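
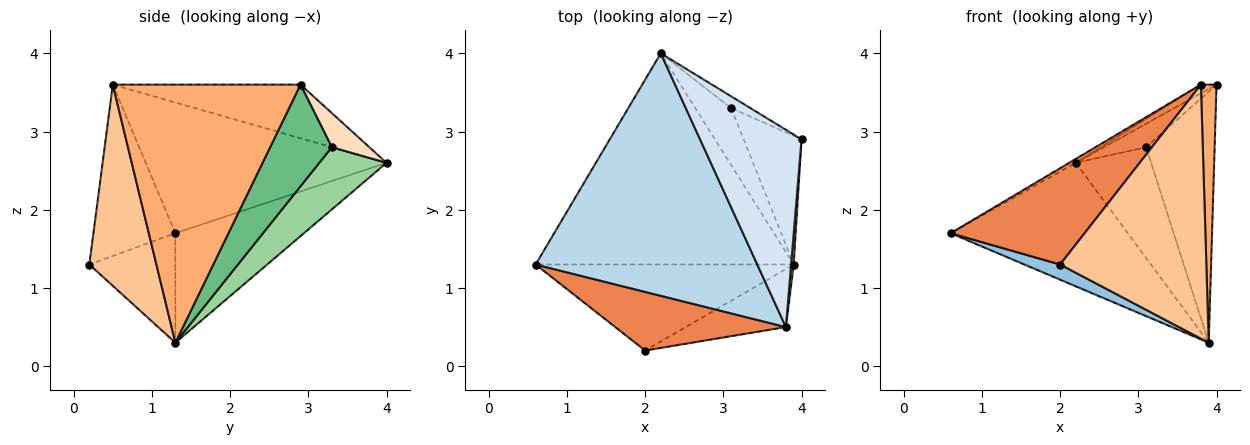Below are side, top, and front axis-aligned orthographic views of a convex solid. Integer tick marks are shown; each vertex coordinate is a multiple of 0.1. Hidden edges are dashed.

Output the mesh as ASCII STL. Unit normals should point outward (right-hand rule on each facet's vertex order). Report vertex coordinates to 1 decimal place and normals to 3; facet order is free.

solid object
 facet normal -0.344 0.474 -0.811
  outer loop
   vertex 3.9 1.3 0.3
   vertex 0.6 1.3 1.7
   vertex 2.2 4.0 2.6
  endloop
 endfacet
 facet normal -0.386 -0.160 -0.909
  outer loop
   vertex 2.0 0.2 1.3
   vertex 0.6 1.3 1.7
   vertex 3.9 1.3 0.3
  endloop
 endfacet
 facet normal -0.508 0.014 0.861
  outer loop
   vertex 3.8 0.5 3.6
   vertex 2.2 4.0 2.6
   vertex 0.6 1.3 1.7
  endloop
 endfacet
 facet normal -0.467 0.039 0.883
  outer loop
   vertex 3.8 0.5 3.6
   vertex 4.0 2.9 3.6
   vertex 2.2 4.0 2.6
  endloop
 endfacet
 facet normal -0.463 -0.757 0.461
  outer loop
   vertex 3.8 0.5 3.6
   vertex 0.6 1.3 1.7
   vertex 2.0 0.2 1.3
  endloop
 endfacet
 facet normal 0.996 -0.083 0.010
  outer loop
   vertex 3.8 0.5 3.6
   vertex 3.9 1.3 0.3
   vertex 4.0 2.9 3.6
  endloop
 endfacet
 facet normal 0.408 -0.890 -0.203
  outer loop
   vertex 3.8 0.5 3.6
   vertex 2.0 0.2 1.3
   vertex 3.9 1.3 0.3
  endloop
 endfacet
 facet normal 0.622 0.700 -0.350
  outer loop
   vertex 3.1 3.3 2.8
   vertex 2.2 4.0 2.6
   vertex 4.0 2.9 3.6
  endloop
 endfacet
 facet normal 0.625 0.695 -0.356
  outer loop
   vertex 3.1 3.3 2.8
   vertex 4.0 2.9 3.6
   vertex 3.9 1.3 0.3
  endloop
 endfacet
 facet normal 0.621 0.697 -0.358
  outer loop
   vertex 3.1 3.3 2.8
   vertex 3.9 1.3 0.3
   vertex 2.2 4.0 2.6
  endloop
 endfacet
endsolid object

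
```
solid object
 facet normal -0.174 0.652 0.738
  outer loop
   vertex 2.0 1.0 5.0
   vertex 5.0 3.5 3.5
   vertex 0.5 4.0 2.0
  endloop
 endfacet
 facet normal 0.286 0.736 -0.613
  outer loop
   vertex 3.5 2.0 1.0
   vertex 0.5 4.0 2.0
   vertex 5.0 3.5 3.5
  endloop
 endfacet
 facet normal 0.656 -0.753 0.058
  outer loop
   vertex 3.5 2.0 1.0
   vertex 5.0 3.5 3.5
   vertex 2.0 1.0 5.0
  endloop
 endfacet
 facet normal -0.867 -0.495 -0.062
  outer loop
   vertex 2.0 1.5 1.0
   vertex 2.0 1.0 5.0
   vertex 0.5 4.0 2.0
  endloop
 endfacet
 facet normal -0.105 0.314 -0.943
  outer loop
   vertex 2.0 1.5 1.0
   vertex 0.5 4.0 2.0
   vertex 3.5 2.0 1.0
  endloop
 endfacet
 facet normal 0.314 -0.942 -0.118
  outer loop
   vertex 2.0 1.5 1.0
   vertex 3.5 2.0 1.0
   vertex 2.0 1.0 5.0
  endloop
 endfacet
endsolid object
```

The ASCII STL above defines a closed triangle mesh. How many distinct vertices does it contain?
5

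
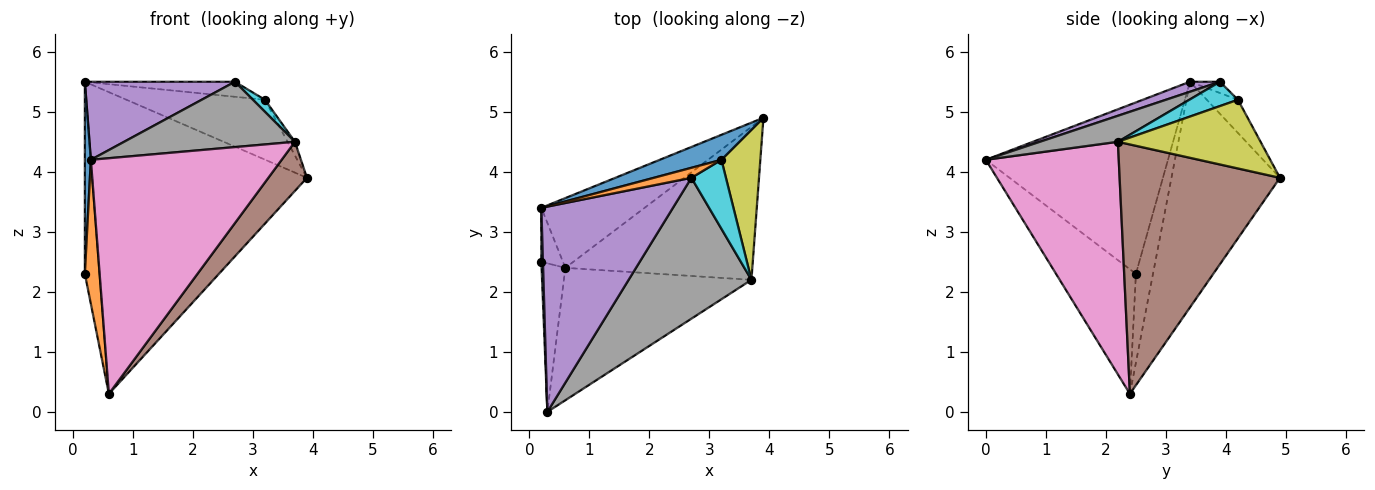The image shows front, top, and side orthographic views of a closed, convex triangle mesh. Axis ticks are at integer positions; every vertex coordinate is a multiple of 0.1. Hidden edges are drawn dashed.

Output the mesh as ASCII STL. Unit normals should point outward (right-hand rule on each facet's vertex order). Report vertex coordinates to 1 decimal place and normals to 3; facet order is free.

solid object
 facet normal -0.999 -0.033 0.009
  outer loop
   vertex 0.2 3.4 5.5
   vertex 0.2 2.5 2.3
   vertex 0.3 0.0 4.2
  endloop
 endfacet
 facet normal -0.966 -0.179 -0.184
  outer loop
   vertex 0.6 2.4 0.3
   vertex 0.3 0.0 4.2
   vertex 0.2 2.5 2.3
  endloop
 endfacet
 facet normal -0.744 0.643 -0.181
  outer loop
   vertex 0.6 2.4 0.3
   vertex 0.2 2.5 2.3
   vertex 0.2 3.4 5.5
  endloop
 endfacet
 facet normal -0.442 0.874 -0.202
  outer loop
   vertex 0.6 2.4 0.3
   vertex 0.2 3.4 5.5
   vertex 3.9 4.9 3.9
  endloop
 endfacet
 facet normal 0.071 -0.354 0.932
  outer loop
   vertex 2.7 3.9 5.5
   vertex 0.2 3.4 5.5
   vertex 0.3 0.0 4.2
  endloop
 endfacet
 facet normal 0.786 -0.189 -0.589
  outer loop
   vertex 3.7 2.2 4.5
   vertex 0.6 2.4 0.3
   vertex 3.9 4.9 3.9
  endloop
 endfacet
 facet normal 0.519 -0.745 -0.419
  outer loop
   vertex 3.7 2.2 4.5
   vertex 0.3 0.0 4.2
   vertex 0.6 2.4 0.3
  endloop
 endfacet
 facet normal 0.189 -0.413 0.891
  outer loop
   vertex 3.7 2.2 4.5
   vertex 2.7 3.9 5.5
   vertex 0.3 0.0 4.2
  endloop
 endfacet
 facet normal 0.869 0.045 0.492
  outer loop
   vertex 3.2 4.2 5.2
   vertex 3.7 2.2 4.5
   vertex 3.9 4.9 3.9
  endloop
 endfacet
 facet normal 0.570 -0.141 0.809
  outer loop
   vertex 3.2 4.2 5.2
   vertex 2.7 3.9 5.5
   vertex 3.7 2.2 4.5
  endloop
 endfacet
 facet normal -0.203 0.904 0.377
  outer loop
   vertex 3.2 4.2 5.2
   vertex 3.9 4.9 3.9
   vertex 0.2 3.4 5.5
  endloop
 endfacet
 facet normal -0.164 0.821 0.547
  outer loop
   vertex 3.2 4.2 5.2
   vertex 0.2 3.4 5.5
   vertex 2.7 3.9 5.5
  endloop
 endfacet
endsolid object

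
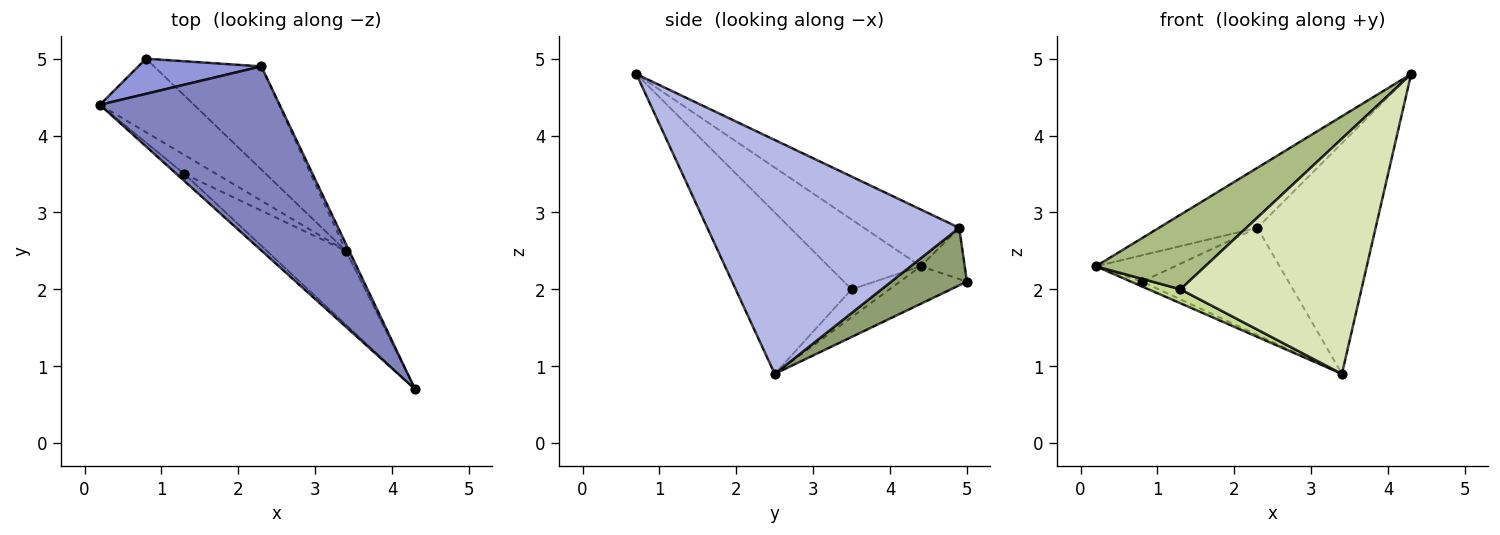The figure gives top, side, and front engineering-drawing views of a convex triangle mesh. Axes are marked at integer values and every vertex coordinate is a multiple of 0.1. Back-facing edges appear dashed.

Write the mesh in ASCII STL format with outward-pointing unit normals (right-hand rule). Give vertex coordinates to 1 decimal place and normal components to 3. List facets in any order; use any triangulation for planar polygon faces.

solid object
 facet normal -0.370 0.061 -0.927
  outer loop
   vertex 3.4 2.5 0.9
   vertex 0.2 4.4 2.3
   vertex 0.8 5.0 2.1
  endloop
 endfacet
 facet normal -0.287 0.297 0.911
  outer loop
   vertex 2.3 4.9 2.8
   vertex 0.2 4.4 2.3
   vertex 4.3 0.7 4.8
  endloop
 endfacet
 facet normal -0.316 0.569 0.759
  outer loop
   vertex 2.3 4.9 2.8
   vertex 0.8 5.0 2.1
   vertex 0.2 4.4 2.3
  endloop
 endfacet
 facet normal 0.905 0.425 -0.013
  outer loop
   vertex 2.3 4.9 2.8
   vertex 4.3 0.7 4.8
   vertex 3.4 2.5 0.9
  endloop
 endfacet
 facet normal 0.349 0.675 -0.651
  outer loop
   vertex 2.3 4.9 2.8
   vertex 3.4 2.5 0.9
   vertex 0.8 5.0 2.1
  endloop
 endfacet
 facet normal -0.643 -0.762 -0.073
  outer loop
   vertex 1.3 3.5 2.0
   vertex 4.3 0.7 4.8
   vertex 0.2 4.4 2.3
  endloop
 endfacet
 facet normal -0.576 -0.484 -0.659
  outer loop
   vertex 1.3 3.5 2.0
   vertex 0.2 4.4 2.3
   vertex 3.4 2.5 0.9
  endloop
 endfacet
 facet normal -0.521 -0.814 -0.255
  outer loop
   vertex 1.3 3.5 2.0
   vertex 3.4 2.5 0.9
   vertex 4.3 0.7 4.8
  endloop
 endfacet
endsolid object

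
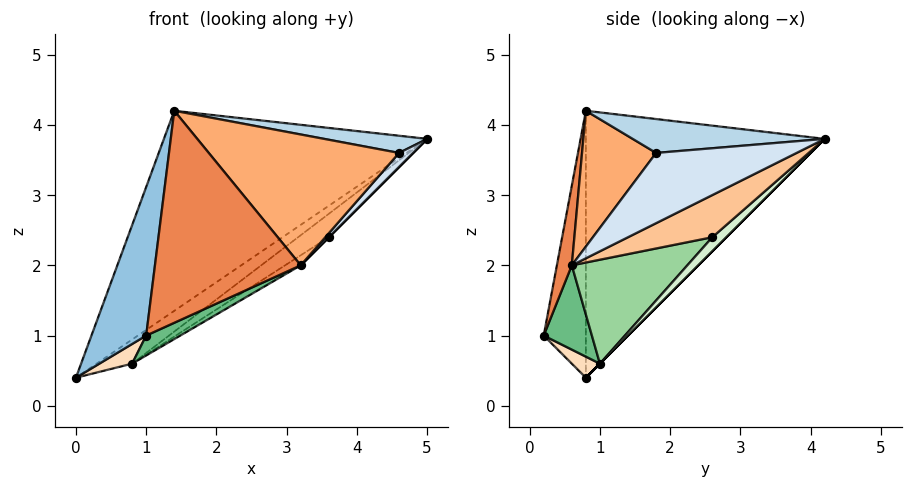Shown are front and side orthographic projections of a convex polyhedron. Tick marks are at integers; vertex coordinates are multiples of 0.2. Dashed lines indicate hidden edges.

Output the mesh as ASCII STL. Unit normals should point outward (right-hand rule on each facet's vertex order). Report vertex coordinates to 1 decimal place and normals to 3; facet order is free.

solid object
 facet normal -0.652 0.719 0.240
  outer loop
   vertex 1.4 0.8 4.2
   vertex 5.0 4.2 3.8
   vertex 0.0 0.8 0.4
  endloop
 endfacet
 facet normal -0.595 -0.773 0.219
  outer loop
   vertex 1.4 0.8 4.2
   vertex 0.0 0.8 0.4
   vertex 1.0 0.2 1.0
  endloop
 endfacet
 facet normal 0.218 -0.117 0.969
  outer loop
   vertex 4.6 1.8 3.6
   vertex 5.0 4.2 3.8
   vertex 1.4 0.8 4.2
  endloop
 endfacet
 facet normal 0.778 -0.078 -0.623
  outer loop
   vertex 3.2 0.6 2.0
   vertex 5.0 4.2 3.8
   vertex 4.6 1.8 3.6
  endloop
 endfacet
 facet normal 0.100 -0.980 0.171
  outer loop
   vertex 3.2 0.6 2.0
   vertex 1.4 0.8 4.2
   vertex 1.0 0.2 1.0
  endloop
 endfacet
 facet normal 0.339 -0.871 0.356
  outer loop
   vertex 3.2 0.6 2.0
   vertex 4.6 1.8 3.6
   vertex 1.4 0.8 4.2
  endloop
 endfacet
 facet normal 0.707 0.000 -0.707
  outer loop
   vertex 3.6 2.6 2.4
   vertex 5.0 4.2 3.8
   vertex 3.2 0.6 2.0
  endloop
 endfacet
 facet normal 0.310 -0.362 -0.879
  outer loop
   vertex 0.8 1.0 0.6
   vertex 1.0 0.2 1.0
   vertex 0.0 0.8 0.4
  endloop
 endfacet
 facet normal 0.440 -0.311 -0.843
  outer loop
   vertex 0.8 1.0 0.6
   vertex 3.2 0.6 2.0
   vertex 1.0 0.2 1.0
  endloop
 endfacet
 facet normal 0.511 0.069 -0.857
  outer loop
   vertex 0.8 1.0 0.6
   vertex 3.6 2.6 2.4
   vertex 3.2 0.6 2.0
  endloop
 endfacet
 facet normal 0.000 0.707 -0.707
  outer loop
   vertex 0.8 1.0 0.6
   vertex 0.0 0.8 0.4
   vertex 5.0 4.2 3.8
  endloop
 endfacet
 facet normal 0.235 0.515 -0.824
  outer loop
   vertex 0.8 1.0 0.6
   vertex 5.0 4.2 3.8
   vertex 3.6 2.6 2.4
  endloop
 endfacet
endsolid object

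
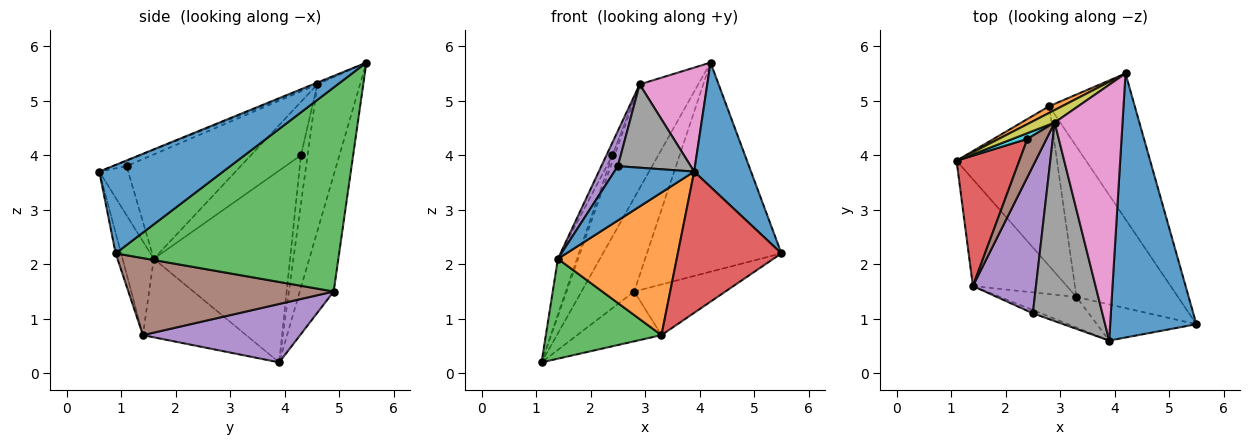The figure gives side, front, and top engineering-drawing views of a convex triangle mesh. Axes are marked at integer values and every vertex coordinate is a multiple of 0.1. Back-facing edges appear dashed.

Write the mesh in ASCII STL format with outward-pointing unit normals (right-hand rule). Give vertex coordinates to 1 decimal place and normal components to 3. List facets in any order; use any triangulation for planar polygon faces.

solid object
 facet normal 0.680 -0.312 0.663
  outer loop
   vertex 3.9 0.6 3.7
   vertex 5.5 0.9 2.2
   vertex 4.2 5.5 5.7
  endloop
 endfacet
 facet normal -0.540 0.840 0.060
  outer loop
   vertex 2.8 4.9 1.5
   vertex 1.1 3.9 0.2
   vertex 4.2 5.5 5.7
  endloop
 endfacet
 facet normal 0.806 0.485 -0.338
  outer loop
   vertex 2.8 4.9 1.5
   vertex 4.2 5.5 5.7
   vertex 5.5 0.9 2.2
  endloop
 endfacet
 facet normal -0.051 -0.967 -0.248
  outer loop
   vertex 3.3 1.4 0.7
   vertex 5.5 0.9 2.2
   vertex 3.9 0.6 3.7
  endloop
 endfacet
 facet normal 0.485 0.260 -0.835
  outer loop
   vertex 3.3 1.4 0.7
   vertex 1.1 3.9 0.2
   vertex 2.8 4.9 1.5
  endloop
 endfacet
 facet normal 0.584 0.259 -0.770
  outer loop
   vertex 3.3 1.4 0.7
   vertex 2.8 4.9 1.5
   vertex 5.5 0.9 2.2
  endloop
 endfacet
 facet normal -0.024 -0.377 0.926
  outer loop
   vertex 2.9 4.6 5.3
   vertex 3.9 0.6 3.7
   vertex 4.2 5.5 5.7
  endloop
 endfacet
 facet normal -0.072 -0.386 0.920
  outer loop
   vertex 2.9 4.6 5.3
   vertex 2.5 1.1 3.8
   vertex 3.9 0.6 3.7
  endloop
 endfacet
 facet normal -0.586 0.804 0.097
  outer loop
   vertex 2.9 4.6 5.3
   vertex 4.2 5.5 5.7
   vertex 1.1 3.9 0.2
  endloop
 endfacet
 facet normal -0.910 0.308 0.279
  outer loop
   vertex 2.9 4.6 5.3
   vertex 1.1 3.9 0.2
   vertex 2.4 4.3 4.0
  endloop
 endfacet
 facet normal -0.339 -0.939 -0.057
  outer loop
   vertex 1.4 1.6 2.1
   vertex 3.9 0.6 3.7
   vertex 2.5 1.1 3.8
  endloop
 endfacet
 facet normal -0.249 -0.947 -0.203
  outer loop
   vertex 1.4 1.6 2.1
   vertex 3.3 1.4 0.7
   vertex 3.9 0.6 3.7
  endloop
 endfacet
 facet normal -0.521 -0.583 -0.624
  outer loop
   vertex 1.4 1.6 2.1
   vertex 1.1 3.9 0.2
   vertex 3.3 1.4 0.7
  endloop
 endfacet
 facet normal -0.942 0.132 0.308
  outer loop
   vertex 1.4 1.6 2.1
   vertex 2.4 4.3 4.0
   vertex 1.1 3.9 0.2
  endloop
 endfacet
 facet normal -0.849 -0.123 0.513
  outer loop
   vertex 1.4 1.6 2.1
   vertex 2.5 1.1 3.8
   vertex 2.9 4.6 5.3
  endloop
 endfacet
 facet normal -0.936 0.111 0.334
  outer loop
   vertex 1.4 1.6 2.1
   vertex 2.9 4.6 5.3
   vertex 2.4 4.3 4.0
  endloop
 endfacet
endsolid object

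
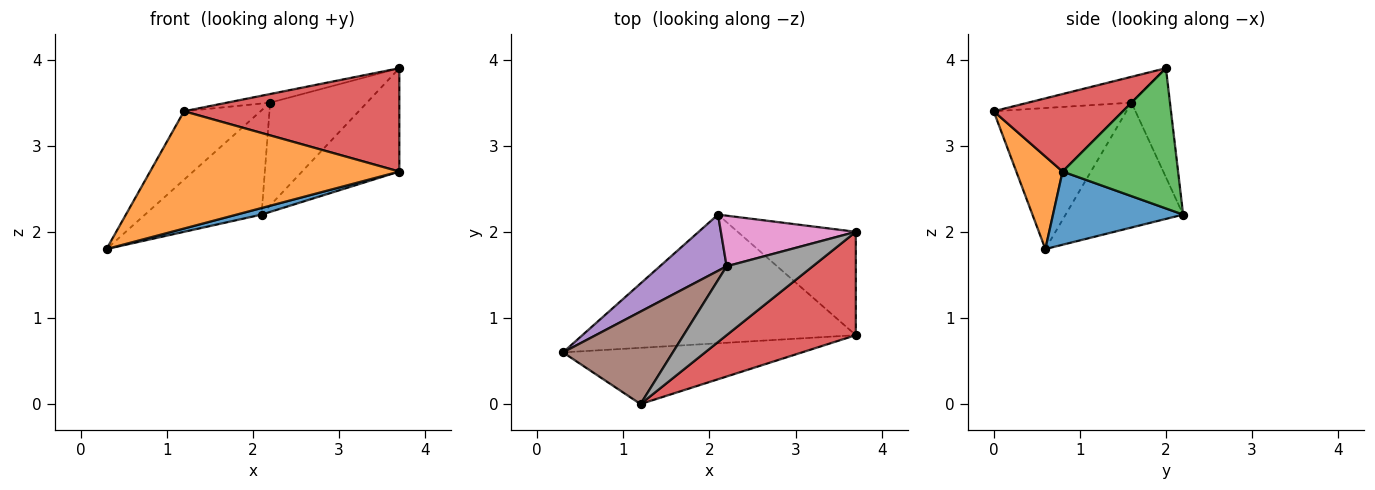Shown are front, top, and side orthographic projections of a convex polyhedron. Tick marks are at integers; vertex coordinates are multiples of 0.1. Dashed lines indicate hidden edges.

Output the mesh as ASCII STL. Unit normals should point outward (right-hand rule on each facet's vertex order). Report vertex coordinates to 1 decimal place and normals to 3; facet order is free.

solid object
 facet normal 0.258 -0.049 -0.965
  outer loop
   vertex 2.1 2.2 2.2
   vertex 3.7 0.8 2.7
   vertex 0.3 0.6 1.8
  endloop
 endfacet
 facet normal 0.165 -0.889 -0.426
  outer loop
   vertex 1.2 0.0 3.4
   vertex 0.3 0.6 1.8
   vertex 3.7 0.8 2.7
  endloop
 endfacet
 facet normal 0.643 0.542 -0.542
  outer loop
   vertex 3.7 2.0 3.9
   vertex 3.7 0.8 2.7
   vertex 2.1 2.2 2.2
  endloop
 endfacet
 facet normal 0.391 -0.651 0.651
  outer loop
   vertex 3.7 2.0 3.9
   vertex 1.2 0.0 3.4
   vertex 3.7 0.8 2.7
  endloop
 endfacet
 facet normal -0.664 0.658 0.355
  outer loop
   vertex 2.2 1.6 3.5
   vertex 2.1 2.2 2.2
   vertex 0.3 0.6 1.8
  endloop
 endfacet
 facet normal -0.718 0.414 0.559
  outer loop
   vertex 2.2 1.6 3.5
   vertex 0.3 0.6 1.8
   vertex 1.2 0.0 3.4
  endloop
 endfacet
 facet normal -0.336 0.845 0.416
  outer loop
   vertex 2.2 1.6 3.5
   vertex 3.7 2.0 3.9
   vertex 2.1 2.2 2.2
  endloop
 endfacet
 facet normal -0.285 0.119 0.951
  outer loop
   vertex 2.2 1.6 3.5
   vertex 1.2 0.0 3.4
   vertex 3.7 2.0 3.9
  endloop
 endfacet
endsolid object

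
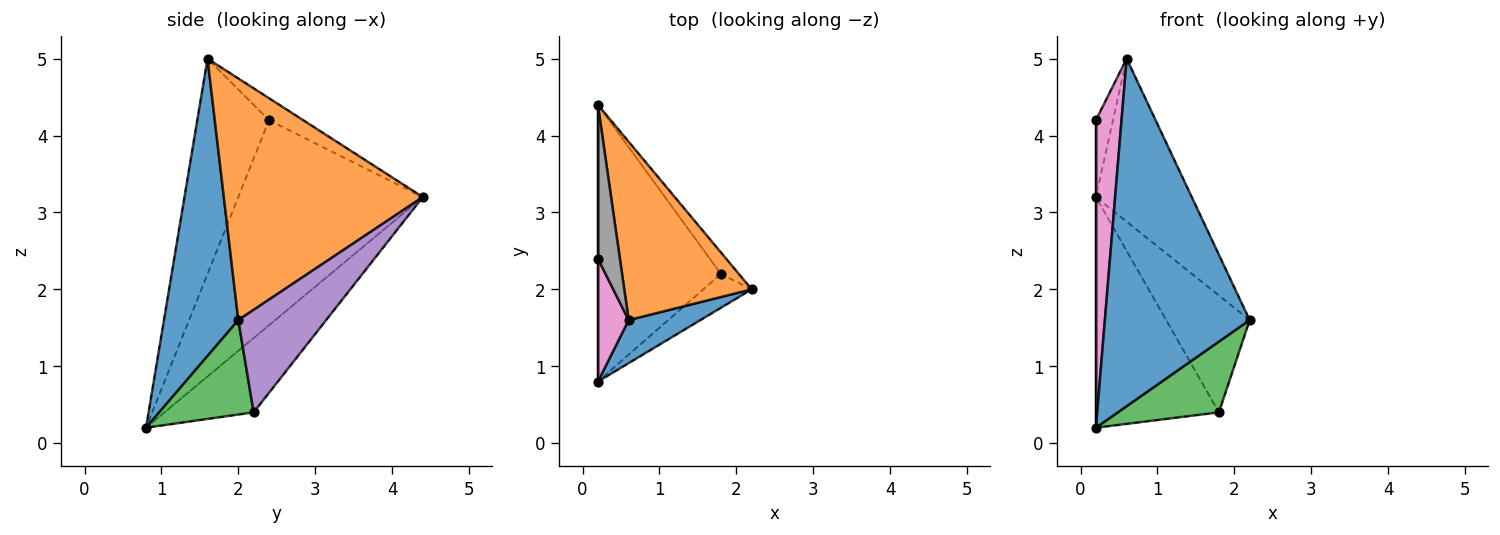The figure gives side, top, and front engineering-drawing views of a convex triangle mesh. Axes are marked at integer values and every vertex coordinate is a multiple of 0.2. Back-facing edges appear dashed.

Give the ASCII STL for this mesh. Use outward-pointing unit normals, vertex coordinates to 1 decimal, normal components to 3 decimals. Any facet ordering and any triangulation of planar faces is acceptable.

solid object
 facet normal 0.454 -0.884 0.110
  outer loop
   vertex 0.6 1.6 5.0
   vertex 0.2 0.8 0.2
   vertex 2.2 2.0 1.6
  endloop
 endfacet
 facet normal 0.814 0.392 0.429
  outer loop
   vertex 0.6 1.6 5.0
   vertex 2.2 2.0 1.6
   vertex 0.2 4.4 3.2
  endloop
 endfacet
 facet normal 0.645 -0.690 -0.330
  outer loop
   vertex 1.8 2.2 0.4
   vertex 2.2 2.0 1.6
   vertex 0.2 0.8 0.2
  endloop
 endfacet
 facet normal -0.421 0.581 -0.697
  outer loop
   vertex 1.8 2.2 0.4
   vertex 0.2 0.8 0.2
   vertex 0.2 4.4 3.2
  endloop
 endfacet
 facet normal 0.719 0.683 -0.126
  outer loop
   vertex 1.8 2.2 0.4
   vertex 0.2 4.4 3.2
   vertex 2.2 2.0 1.6
  endloop
 endfacet
 facet normal -1.000 0.000 0.000
  outer loop
   vertex 0.2 2.4 4.2
   vertex 0.2 4.4 3.2
   vertex 0.2 0.8 0.2
  endloop
 endfacet
 facet normal -0.933 -0.333 0.133
  outer loop
   vertex 0.2 2.4 4.2
   vertex 0.2 0.8 0.2
   vertex 0.6 1.6 5.0
  endloop
 endfacet
 facet normal -0.667 0.333 0.667
  outer loop
   vertex 0.2 2.4 4.2
   vertex 0.6 1.6 5.0
   vertex 0.2 4.4 3.2
  endloop
 endfacet
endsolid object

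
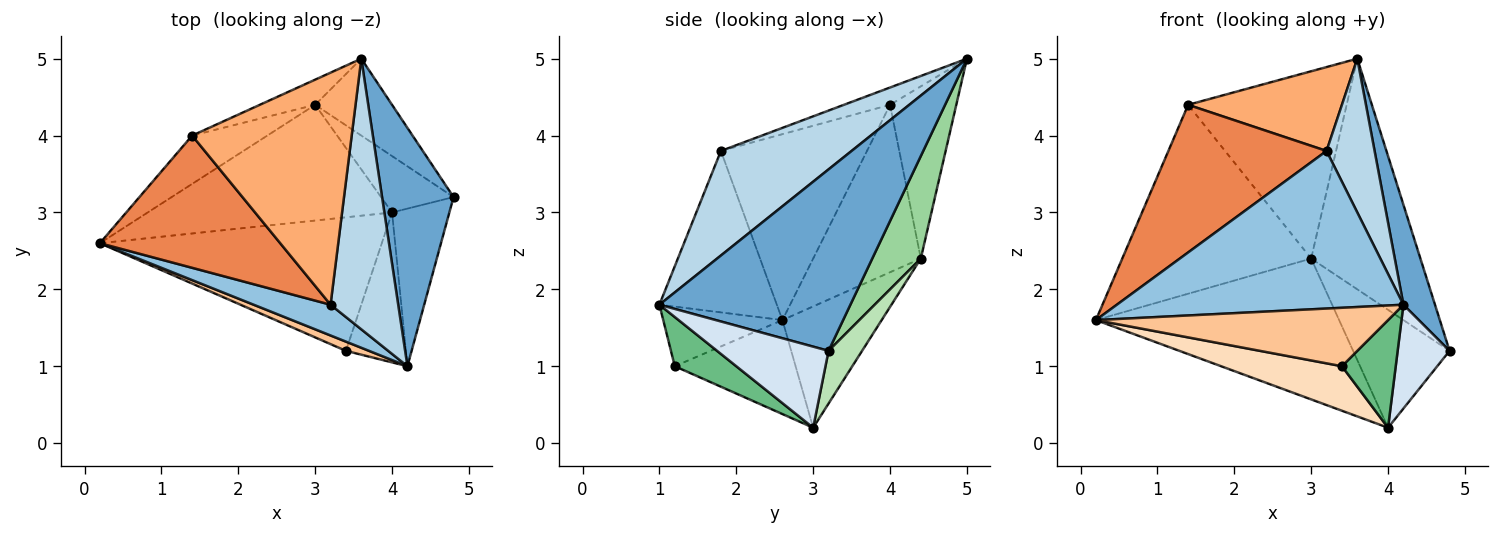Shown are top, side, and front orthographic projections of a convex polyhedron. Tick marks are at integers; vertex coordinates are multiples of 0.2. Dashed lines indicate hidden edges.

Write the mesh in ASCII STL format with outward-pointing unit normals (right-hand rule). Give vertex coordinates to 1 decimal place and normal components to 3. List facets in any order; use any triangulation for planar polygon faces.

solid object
 facet normal 0.920 -0.152 0.362
  outer loop
   vertex 3.6 5.0 5.0
   vertex 4.2 1.0 1.8
   vertex 4.8 3.2 1.2
  endloop
 endfacet
 facet normal -0.373 -0.911 0.178
  outer loop
   vertex 3.2 1.8 3.8
   vertex 0.2 2.6 1.6
   vertex 4.2 1.0 1.8
  endloop
 endfacet
 facet normal 0.802 -0.295 0.519
  outer loop
   vertex 3.2 1.8 3.8
   vertex 4.2 1.0 1.8
   vertex 3.6 5.0 5.0
  endloop
 endfacet
 facet normal 0.763 -0.355 -0.540
  outer loop
   vertex 4.0 3.0 0.2
   vertex 4.8 3.2 1.2
   vertex 4.2 1.0 1.8
  endloop
 endfacet
 facet normal -0.567 -0.614 0.550
  outer loop
   vertex 1.4 4.0 4.4
   vertex 0.2 2.6 1.6
   vertex 3.2 1.8 3.8
  endloop
 endfacet
 facet normal -0.101 -0.338 0.936
  outer loop
   vertex 1.4 4.0 4.4
   vertex 3.2 1.8 3.8
   vertex 3.6 5.0 5.0
  endloop
 endfacet
 facet normal -0.374 -0.916 0.145
  outer loop
   vertex 3.4 1.2 1.0
   vertex 4.2 1.0 1.8
   vertex 0.2 2.6 1.6
  endloop
 endfacet
 facet normal -0.302 -0.302 -0.905
  outer loop
   vertex 3.4 1.2 1.0
   vertex 0.2 2.6 1.6
   vertex 4.0 3.0 0.2
  endloop
 endfacet
 facet normal 0.555 -0.485 -0.676
  outer loop
   vertex 3.4 1.2 1.0
   vertex 4.0 3.0 0.2
   vertex 4.2 1.0 1.8
  endloop
 endfacet
 facet normal 0.389 0.874 -0.291
  outer loop
   vertex 3.0 4.4 2.4
   vertex 3.6 5.0 5.0
   vertex 4.8 3.2 1.2
  endloop
 endfacet
 facet normal 0.299 0.861 -0.412
  outer loop
   vertex 3.0 4.4 2.4
   vertex 4.8 3.2 1.2
   vertex 4.0 3.0 0.2
  endloop
 endfacet
 facet normal -0.301 0.737 -0.606
  outer loop
   vertex 3.0 4.4 2.4
   vertex 4.0 3.0 0.2
   vertex 0.2 2.6 1.6
  endloop
 endfacet
 facet normal -0.483 0.848 -0.217
  outer loop
   vertex 3.0 4.4 2.4
   vertex 0.2 2.6 1.6
   vertex 1.4 4.0 4.4
  endloop
 endfacet
 facet normal -0.383 0.916 -0.123
  outer loop
   vertex 3.0 4.4 2.4
   vertex 1.4 4.0 4.4
   vertex 3.6 5.0 5.0
  endloop
 endfacet
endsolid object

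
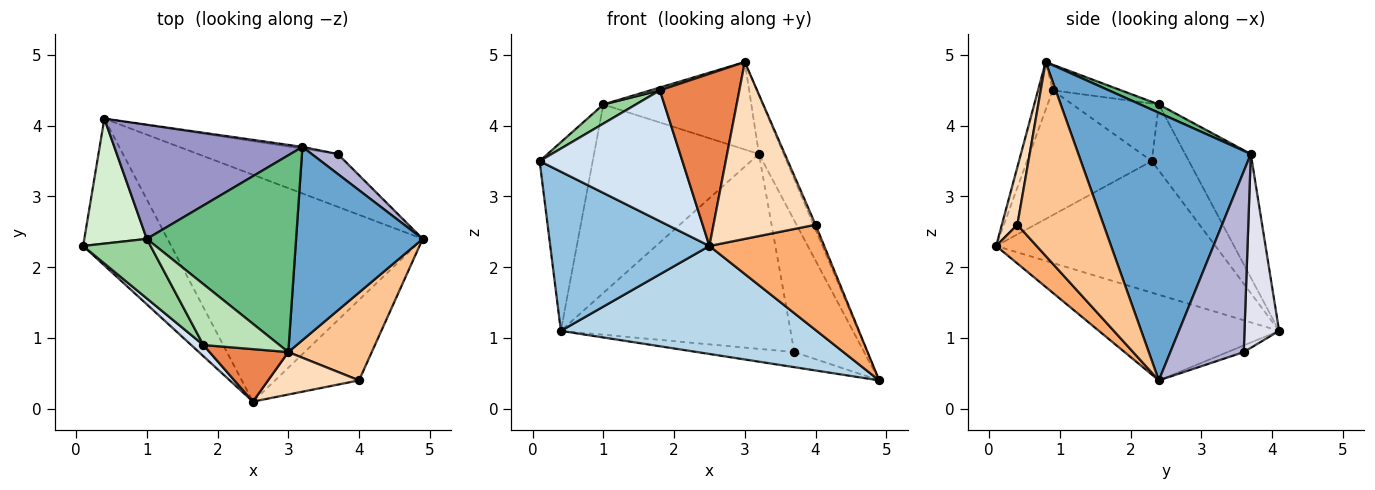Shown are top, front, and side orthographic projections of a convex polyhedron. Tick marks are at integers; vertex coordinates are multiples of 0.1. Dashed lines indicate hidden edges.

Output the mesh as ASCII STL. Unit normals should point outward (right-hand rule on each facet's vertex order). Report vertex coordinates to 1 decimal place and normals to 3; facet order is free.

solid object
 facet normal 0.896 0.128 0.424
  outer loop
   vertex 3.2 3.7 3.6
   vertex 3.0 0.8 4.9
   vertex 4.9 2.4 0.4
  endloop
 endfacet
 facet normal -0.712 -0.516 -0.476
  outer loop
   vertex 0.4 4.1 1.1
   vertex 2.5 0.1 2.3
   vertex 0.1 2.3 3.5
  endloop
 endfacet
 facet normal -0.290 -0.411 -0.864
  outer loop
   vertex 0.4 4.1 1.1
   vertex 4.9 2.4 0.4
   vertex 2.5 0.1 2.3
  endloop
 endfacet
 facet normal -0.657 -0.751 0.064
  outer loop
   vertex 1.8 0.9 4.5
   vertex 0.1 2.3 3.5
   vertex 2.5 0.1 2.3
  endloop
 endfacet
 facet normal -0.174 -0.942 0.287
  outer loop
   vertex 1.8 0.9 4.5
   vertex 2.5 0.1 2.3
   vertex 3.0 0.8 4.9
  endloop
 endfacet
 facet normal 0.270 -0.765 -0.585
  outer loop
   vertex 4.0 0.4 2.6
   vertex 2.5 0.1 2.3
   vertex 4.9 2.4 0.4
  endloop
 endfacet
 facet normal 0.918 0.022 0.395
  outer loop
   vertex 4.0 0.4 2.6
   vertex 4.9 2.4 0.4
   vertex 3.0 0.8 4.9
  endloop
 endfacet
 facet normal 0.146 -0.962 0.231
  outer loop
   vertex 4.0 0.4 2.6
   vertex 3.0 0.8 4.9
   vertex 2.5 0.1 2.3
  endloop
 endfacet
 facet normal 0.051 0.406 0.913
  outer loop
   vertex 1.0 2.4 4.3
   vertex 3.0 0.8 4.9
   vertex 3.2 3.7 3.6
  endloop
 endfacet
 facet normal -0.630 -0.238 0.739
  outer loop
   vertex 1.0 2.4 4.3
   vertex 0.1 2.3 3.5
   vertex 1.8 0.9 4.5
  endloop
 endfacet
 facet normal -0.319 -0.044 0.947
  outer loop
   vertex 1.0 2.4 4.3
   vertex 1.8 0.9 4.5
   vertex 3.0 0.8 4.9
  endloop
 endfacet
 facet normal -0.504 0.720 0.477
  outer loop
   vertex 1.0 2.4 4.3
   vertex 0.4 4.1 1.1
   vertex 0.1 2.3 3.5
  endloop
 endfacet
 facet normal -0.322 0.810 0.491
  outer loop
   vertex 1.0 2.4 4.3
   vertex 3.2 3.7 3.6
   vertex 0.4 4.1 1.1
  endloop
 endfacet
 facet normal 0.720 0.686 0.104
  outer loop
   vertex 3.7 3.6 0.8
   vertex 3.2 3.7 3.6
   vertex 4.9 2.4 0.4
  endloop
 endfacet
 facet normal -0.046 0.274 -0.961
  outer loop
   vertex 3.7 3.6 0.8
   vertex 4.9 2.4 0.4
   vertex 0.4 4.1 1.1
  endloop
 endfacet
 facet normal 0.149 0.989 -0.009
  outer loop
   vertex 3.7 3.6 0.8
   vertex 0.4 4.1 1.1
   vertex 3.2 3.7 3.6
  endloop
 endfacet
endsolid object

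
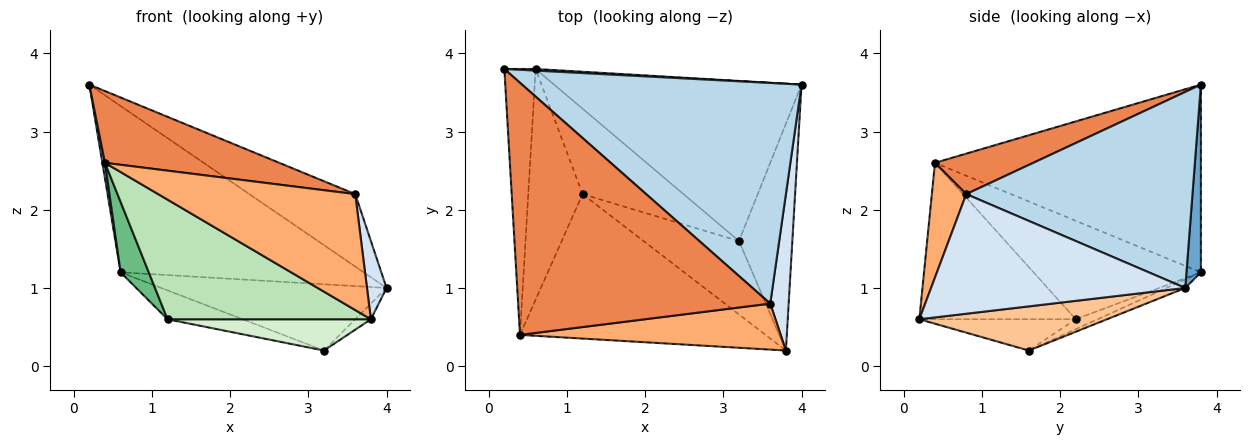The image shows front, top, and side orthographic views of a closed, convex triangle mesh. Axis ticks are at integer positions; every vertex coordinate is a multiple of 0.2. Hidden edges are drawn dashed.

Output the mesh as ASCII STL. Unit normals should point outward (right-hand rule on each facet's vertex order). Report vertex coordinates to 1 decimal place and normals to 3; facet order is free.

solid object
 facet normal 0.059 0.998 0.010
  outer loop
   vertex 0.6 3.8 1.2
   vertex 0.2 3.8 3.6
   vertex 4.0 3.6 1.0
  endloop
 endfacet
 facet normal -0.986 -0.010 -0.164
  outer loop
   vertex 0.4 0.4 2.6
   vertex 0.2 3.8 3.6
   vertex 0.6 3.8 1.2
  endloop
 endfacet
 facet normal 0.555 0.260 0.791
  outer loop
   vertex 3.6 0.8 2.2
   vertex 4.0 3.6 1.0
   vertex 0.2 3.8 3.6
  endloop
 endfacet
 facet normal 0.986 -0.076 0.152
  outer loop
   vertex 3.6 0.8 2.2
   vertex 3.8 0.2 0.6
   vertex 4.0 3.6 1.0
  endloop
 endfacet
 facet normal 0.153 -0.271 0.951
  outer loop
   vertex 3.6 0.8 2.2
   vertex 0.2 3.8 3.6
   vertex 0.4 0.4 2.6
  endloop
 endfacet
 facet normal 0.160 -0.917 0.364
  outer loop
   vertex 3.6 0.8 2.2
   vertex 0.4 0.4 2.6
   vertex 3.8 0.2 0.6
  endloop
 endfacet
 facet normal 0.637 0.053 -0.769
  outer loop
   vertex 3.2 1.6 0.2
   vertex 4.0 3.6 1.0
   vertex 3.8 0.2 0.6
  endloop
 endfacet
 facet normal -0.032 0.382 -0.924
  outer loop
   vertex 3.2 1.6 0.2
   vertex 0.6 3.8 1.2
   vertex 4.0 3.6 1.0
  endloop
 endfacet
 facet normal -0.866 -0.146 -0.478
  outer loop
   vertex 1.2 2.2 0.6
   vertex 0.4 0.4 2.6
   vertex 0.6 3.8 1.2
  endloop
 endfacet
 facet normal -0.093 0.319 -0.943
  outer loop
   vertex 1.2 2.2 0.6
   vertex 0.6 3.8 1.2
   vertex 3.2 1.6 0.2
  endloop
 endfacet
 facet normal -0.440 -0.573 -0.691
  outer loop
   vertex 1.2 2.2 0.6
   vertex 3.8 0.2 0.6
   vertex 0.4 0.4 2.6
  endloop
 endfacet
 facet normal -0.289 -0.375 -0.881
  outer loop
   vertex 1.2 2.2 0.6
   vertex 3.2 1.6 0.2
   vertex 3.8 0.2 0.6
  endloop
 endfacet
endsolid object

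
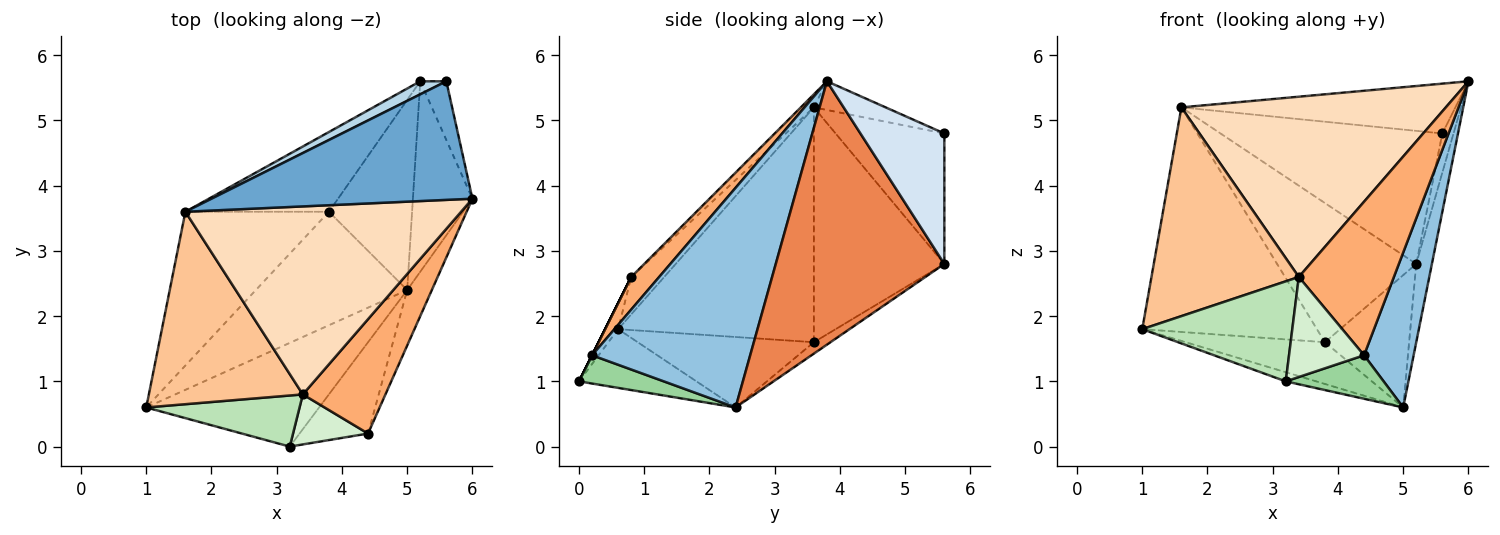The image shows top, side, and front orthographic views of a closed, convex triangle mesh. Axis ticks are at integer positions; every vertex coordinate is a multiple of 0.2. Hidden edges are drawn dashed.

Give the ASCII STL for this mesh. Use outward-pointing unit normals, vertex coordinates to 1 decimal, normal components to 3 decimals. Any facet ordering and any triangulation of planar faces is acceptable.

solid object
 facet normal -0.101 0.385 0.917
  outer loop
   vertex 1.6 3.6 5.2
   vertex 6.0 3.8 5.6
   vertex 5.6 5.6 4.8
  endloop
 endfacet
 facet normal 0.949 -0.297 -0.106
  outer loop
   vertex 4.4 0.2 1.4
   vertex 5.0 2.4 0.6
   vertex 6.0 3.8 5.6
  endloop
 endfacet
 facet normal -0.438 0.894 0.088
  outer loop
   vertex 5.2 5.6 2.8
   vertex 1.6 3.6 5.2
   vertex 5.6 5.6 4.8
  endloop
 endfacet
 facet normal 0.972 0.130 -0.194
  outer loop
   vertex 5.2 5.6 2.8
   vertex 5.6 5.6 4.8
   vertex 6.0 3.8 5.6
  endloop
 endfacet
 facet normal 0.971 0.090 -0.220
  outer loop
   vertex 5.2 5.6 2.8
   vertex 6.0 3.8 5.6
   vertex 5.0 2.4 0.6
  endloop
 endfacet
 facet normal 0.230 -0.780 0.582
  outer loop
   vertex 3.4 0.8 2.6
   vertex 4.4 0.2 1.4
   vertex 6.0 3.8 5.6
  endloop
 endfacet
 facet normal -0.162 -0.725 0.669
  outer loop
   vertex 3.4 0.8 2.6
   vertex 1.6 3.6 5.2
   vertex 1.0 0.6 1.8
  endloop
 endfacet
 facet normal -0.034 -0.692 0.721
  outer loop
   vertex 3.4 0.8 2.6
   vertex 6.0 3.8 5.6
   vertex 1.6 3.6 5.2
  endloop
 endfacet
 facet normal -0.320 0.083 -0.944
  outer loop
   vertex 3.2 0.0 1.0
   vertex 1.0 0.6 1.8
   vertex 5.0 2.4 0.6
  endloop
 endfacet
 facet normal 0.349 -0.403 -0.846
  outer loop
   vertex 3.2 0.0 1.0
   vertex 5.0 2.4 0.6
   vertex 4.4 0.2 1.4
  endloop
 endfacet
 facet normal -0.077 -0.888 0.454
  outer loop
   vertex 3.2 0.0 1.0
   vertex 3.4 0.8 2.6
   vertex 1.0 0.6 1.8
  endloop
 endfacet
 facet normal 0.000 -0.894 0.447
  outer loop
   vertex 3.2 0.0 1.0
   vertex 4.4 0.2 1.4
   vertex 3.4 0.8 2.6
  endloop
 endfacet
 facet normal -0.679 0.606 -0.415
  outer loop
   vertex 3.8 3.6 1.6
   vertex 1.0 0.6 1.8
   vertex 1.6 3.6 5.2
  endloop
 endfacet
 facet normal -0.631 0.673 -0.386
  outer loop
   vertex 3.8 3.6 1.6
   vertex 1.6 3.6 5.2
   vertex 5.2 5.6 2.8
  endloop
 endfacet
 facet normal -0.400 0.316 -0.860
  outer loop
   vertex 3.8 3.6 1.6
   vertex 5.0 2.4 0.6
   vertex 1.0 0.6 1.8
  endloop
 endfacet
 facet normal -0.112 0.568 -0.816
  outer loop
   vertex 3.8 3.6 1.6
   vertex 5.2 5.6 2.8
   vertex 5.0 2.4 0.6
  endloop
 endfacet
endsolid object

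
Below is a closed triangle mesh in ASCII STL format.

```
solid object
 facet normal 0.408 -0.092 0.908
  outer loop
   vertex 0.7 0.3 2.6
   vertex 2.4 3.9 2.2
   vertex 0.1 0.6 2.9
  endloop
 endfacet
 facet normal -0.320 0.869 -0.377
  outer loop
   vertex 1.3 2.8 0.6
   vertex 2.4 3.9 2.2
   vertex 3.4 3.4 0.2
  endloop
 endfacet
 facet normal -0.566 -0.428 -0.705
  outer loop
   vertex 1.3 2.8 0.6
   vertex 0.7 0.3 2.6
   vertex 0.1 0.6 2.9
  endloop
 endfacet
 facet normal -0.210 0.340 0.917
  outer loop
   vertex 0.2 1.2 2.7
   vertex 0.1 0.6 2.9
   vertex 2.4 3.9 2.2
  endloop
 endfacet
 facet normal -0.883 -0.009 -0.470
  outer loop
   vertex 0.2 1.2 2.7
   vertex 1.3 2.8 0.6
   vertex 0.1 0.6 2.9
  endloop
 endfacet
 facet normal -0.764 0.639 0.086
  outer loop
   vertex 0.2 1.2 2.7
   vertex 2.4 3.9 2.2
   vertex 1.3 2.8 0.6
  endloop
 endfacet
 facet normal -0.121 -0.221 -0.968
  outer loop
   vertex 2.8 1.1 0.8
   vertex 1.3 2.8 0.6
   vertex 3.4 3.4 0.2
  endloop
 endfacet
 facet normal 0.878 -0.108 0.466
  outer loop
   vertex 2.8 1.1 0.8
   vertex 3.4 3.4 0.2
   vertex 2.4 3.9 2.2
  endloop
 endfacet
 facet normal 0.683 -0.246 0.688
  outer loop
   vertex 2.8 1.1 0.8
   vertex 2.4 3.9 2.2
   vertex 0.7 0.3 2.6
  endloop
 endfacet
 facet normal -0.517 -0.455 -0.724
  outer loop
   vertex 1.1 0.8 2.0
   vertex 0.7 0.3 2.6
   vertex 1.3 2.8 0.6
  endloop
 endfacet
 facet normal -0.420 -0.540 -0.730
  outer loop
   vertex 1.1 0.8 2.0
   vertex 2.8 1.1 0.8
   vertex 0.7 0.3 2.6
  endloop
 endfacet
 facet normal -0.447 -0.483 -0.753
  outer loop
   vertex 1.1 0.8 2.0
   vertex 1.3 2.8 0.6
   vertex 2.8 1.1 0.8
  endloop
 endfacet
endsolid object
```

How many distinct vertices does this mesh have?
8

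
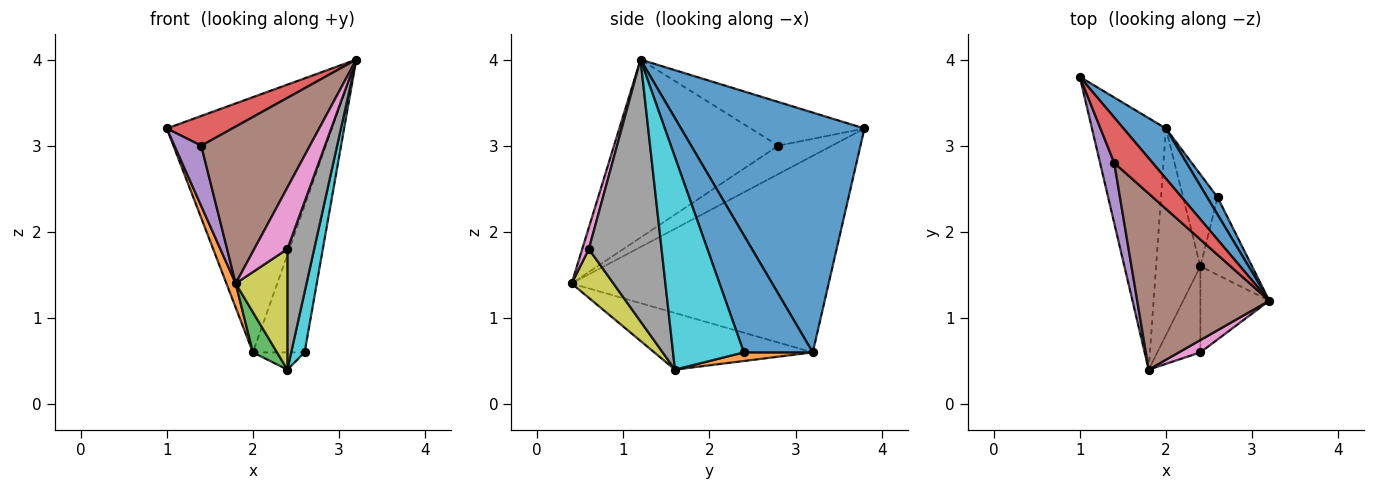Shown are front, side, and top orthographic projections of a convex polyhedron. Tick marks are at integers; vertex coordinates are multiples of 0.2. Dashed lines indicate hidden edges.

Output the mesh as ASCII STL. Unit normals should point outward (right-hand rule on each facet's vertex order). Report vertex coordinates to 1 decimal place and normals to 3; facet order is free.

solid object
 facet normal 0.737 0.663 0.130
  outer loop
   vertex 2.0 3.2 0.6
   vertex 1.0 3.8 3.2
   vertex 3.2 1.2 4.0
  endloop
 endfacet
 facet normal -0.935 -0.034 -0.352
  outer loop
   vertex 2.0 3.2 0.6
   vertex 1.8 0.4 1.4
   vertex 1.0 3.8 3.2
  endloop
 endfacet
 facet normal -0.782 -0.119 -0.612
  outer loop
   vertex 2.0 3.2 0.6
   vertex 2.4 1.6 0.4
   vertex 1.8 0.4 1.4
  endloop
 endfacet
 facet normal -0.689 -0.397 0.606
  outer loop
   vertex 1.4 2.8 3.0
   vertex 3.2 1.2 4.0
   vertex 1.0 3.8 3.2
  endloop
 endfacet
 facet normal -0.816 -0.408 0.408
  outer loop
   vertex 1.4 2.8 3.0
   vertex 1.0 3.8 3.2
   vertex 1.8 0.4 1.4
  endloop
 endfacet
 facet normal -0.709 -0.469 0.526
  outer loop
   vertex 1.4 2.8 3.0
   vertex 1.8 0.4 1.4
   vertex 3.2 1.2 4.0
  endloop
 endfacet
 facet normal 0.192 -0.962 0.192
  outer loop
   vertex 2.4 0.6 1.8
   vertex 3.2 1.2 4.0
   vertex 1.8 0.4 1.4
  endloop
 endfacet
 facet normal 0.911 -0.336 -0.240
  outer loop
   vertex 2.4 0.6 1.8
   vertex 2.4 1.6 0.4
   vertex 3.2 1.2 4.0
  endloop
 endfacet
 facet normal 0.550 -0.680 -0.485
  outer loop
   vertex 2.4 0.6 1.8
   vertex 1.8 0.4 1.4
   vertex 2.4 1.6 0.4
  endloop
 endfacet
 facet normal 0.956 -0.181 -0.232
  outer loop
   vertex 2.6 2.4 0.6
   vertex 3.2 1.2 4.0
   vertex 2.4 1.6 0.4
  endloop
 endfacet
 facet normal 0.798 0.599 0.070
  outer loop
   vertex 2.6 2.4 0.6
   vertex 2.0 3.2 0.6
   vertex 3.2 1.2 4.0
  endloop
 endfacet
 facet normal 0.239 0.179 -0.954
  outer loop
   vertex 2.6 2.4 0.6
   vertex 2.4 1.6 0.4
   vertex 2.0 3.2 0.6
  endloop
 endfacet
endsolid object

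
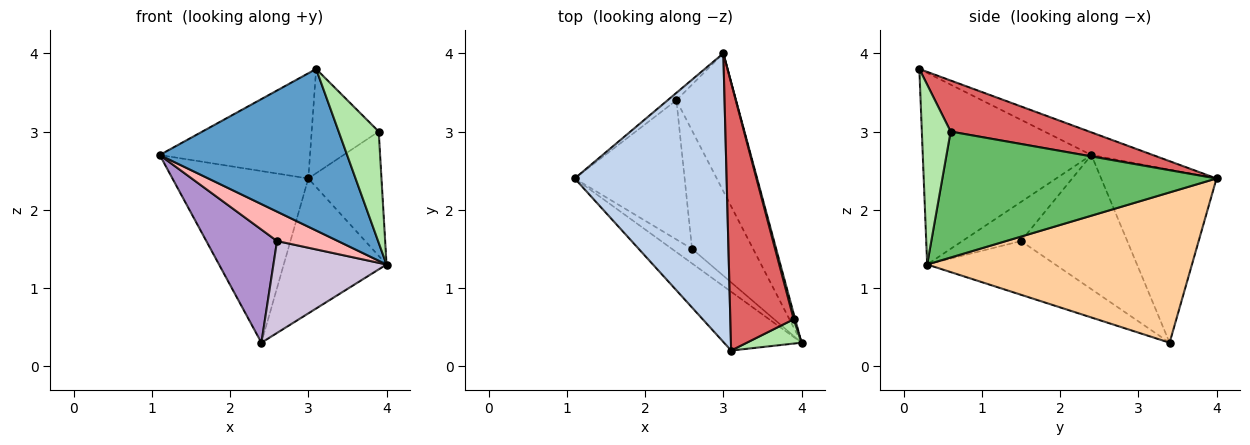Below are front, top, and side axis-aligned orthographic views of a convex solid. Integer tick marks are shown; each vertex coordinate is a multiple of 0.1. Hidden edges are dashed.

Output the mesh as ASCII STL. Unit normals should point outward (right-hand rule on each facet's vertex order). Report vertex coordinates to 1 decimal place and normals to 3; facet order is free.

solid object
 facet normal -0.646 -0.718 -0.261
  outer loop
   vertex 3.1 0.2 3.8
   vertex 1.1 2.4 2.7
   vertex 4.0 0.3 1.3
  endloop
 endfacet
 facet normal -0.139 0.339 0.930
  outer loop
   vertex 3.1 0.2 3.8
   vertex 3.0 4.0 2.4
   vertex 1.1 2.4 2.7
  endloop
 endfacet
 facet normal -0.647 0.762 -0.033
  outer loop
   vertex 2.4 3.4 0.3
   vertex 1.1 2.4 2.7
   vertex 3.0 4.0 2.4
  endloop
 endfacet
 facet normal 0.874 0.339 -0.347
  outer loop
   vertex 2.4 3.4 0.3
   vertex 3.0 4.0 2.4
   vertex 4.0 0.3 1.3
  endloop
 endfacet
 facet normal 0.966 0.258 0.011
  outer loop
   vertex 3.9 0.6 3.0
   vertex 4.0 0.3 1.3
   vertex 3.0 4.0 2.4
  endloop
 endfacet
 facet normal 0.575 -0.800 0.175
  outer loop
   vertex 3.9 0.6 3.0
   vertex 3.1 0.2 3.8
   vertex 4.0 0.3 1.3
  endloop
 endfacet
 facet normal 0.600 0.290 0.745
  outer loop
   vertex 3.9 0.6 3.0
   vertex 3.0 4.0 2.4
   vertex 3.1 0.2 3.8
  endloop
 endfacet
 facet normal -0.653 -0.678 -0.336
  outer loop
   vertex 2.6 1.5 1.6
   vertex 4.0 0.3 1.3
   vertex 1.1 2.4 2.7
  endloop
 endfacet
 facet normal -0.688 -0.458 -0.563
  outer loop
   vertex 2.6 1.5 1.6
   vertex 1.1 2.4 2.7
   vertex 2.4 3.4 0.3
  endloop
 endfacet
 facet normal -0.571 -0.504 -0.648
  outer loop
   vertex 2.6 1.5 1.6
   vertex 2.4 3.4 0.3
   vertex 4.0 0.3 1.3
  endloop
 endfacet
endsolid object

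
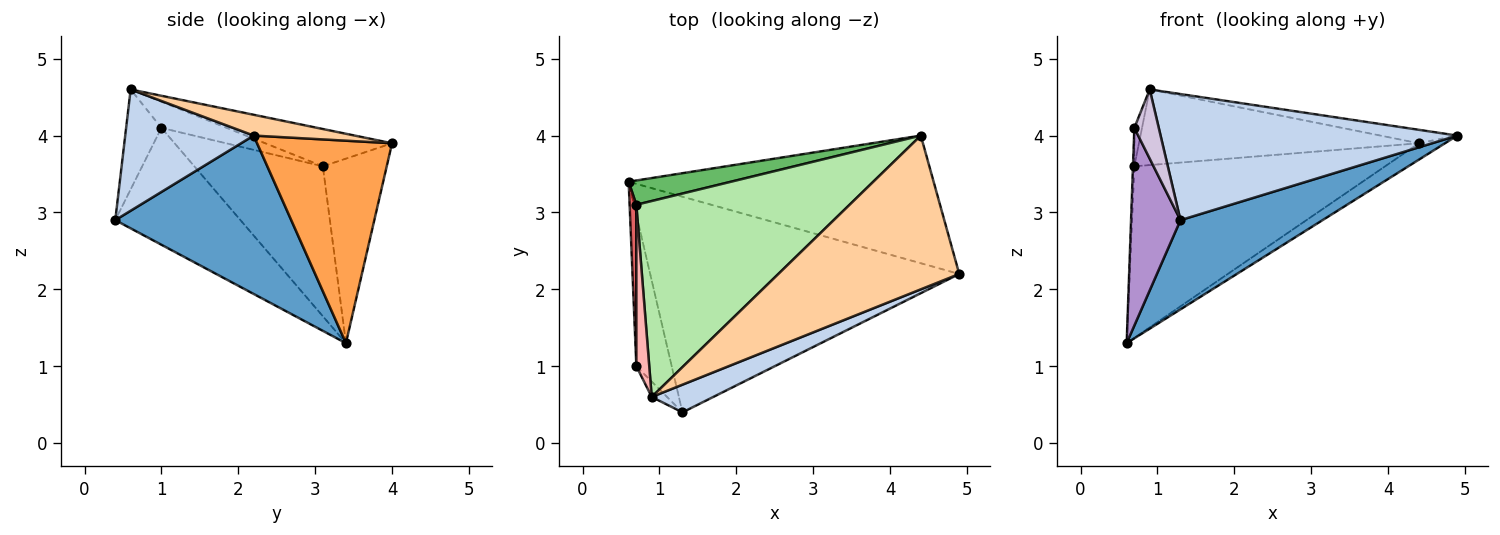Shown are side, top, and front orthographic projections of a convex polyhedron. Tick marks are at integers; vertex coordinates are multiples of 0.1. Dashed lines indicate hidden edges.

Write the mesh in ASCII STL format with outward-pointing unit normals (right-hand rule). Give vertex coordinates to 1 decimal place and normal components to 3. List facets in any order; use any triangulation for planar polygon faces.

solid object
 facet normal 0.428 -0.346 -0.835
  outer loop
   vertex 1.3 0.4 2.9
   vertex 0.6 3.4 1.3
   vertex 4.9 2.2 4.0
  endloop
 endfacet
 facet normal 0.389 -0.900 0.197
  outer loop
   vertex 0.9 0.6 4.6
   vertex 1.3 0.4 2.9
   vertex 4.9 2.2 4.0
  endloop
 endfacet
 facet normal 0.550 0.107 -0.828
  outer loop
   vertex 4.4 4.0 3.9
   vertex 4.9 2.2 4.0
   vertex 0.6 3.4 1.3
  endloop
 endfacet
 facet normal 0.114 0.087 0.990
  outer loop
   vertex 4.4 4.0 3.9
   vertex 0.9 0.6 4.6
   vertex 4.9 2.2 4.0
  endloop
 endfacet
 facet normal -0.245 0.960 0.136
  outer loop
   vertex 0.7 3.1 3.6
   vertex 4.4 4.0 3.9
   vertex 0.6 3.4 1.3
  endloop
 endfacet
 facet normal -0.161 0.355 0.921
  outer loop
   vertex 0.7 3.1 3.6
   vertex 0.9 0.6 4.6
   vertex 4.4 4.0 3.9
  endloop
 endfacet
 facet normal -0.999 0.011 0.045
  outer loop
   vertex 0.7 1.0 4.1
   vertex 0.7 3.1 3.6
   vertex 0.6 3.4 1.3
  endloop
 endfacet
 facet normal -0.892 0.105 0.441
  outer loop
   vertex 0.7 1.0 4.1
   vertex 0.9 0.6 4.6
   vertex 0.7 3.1 3.6
  endloop
 endfacet
 facet normal -0.895 -0.353 -0.271
  outer loop
   vertex 0.7 1.0 4.1
   vertex 0.6 3.4 1.3
   vertex 1.3 0.4 2.9
  endloop
 endfacet
 facet normal -0.816 -0.565 -0.125
  outer loop
   vertex 0.7 1.0 4.1
   vertex 1.3 0.4 2.9
   vertex 0.9 0.6 4.6
  endloop
 endfacet
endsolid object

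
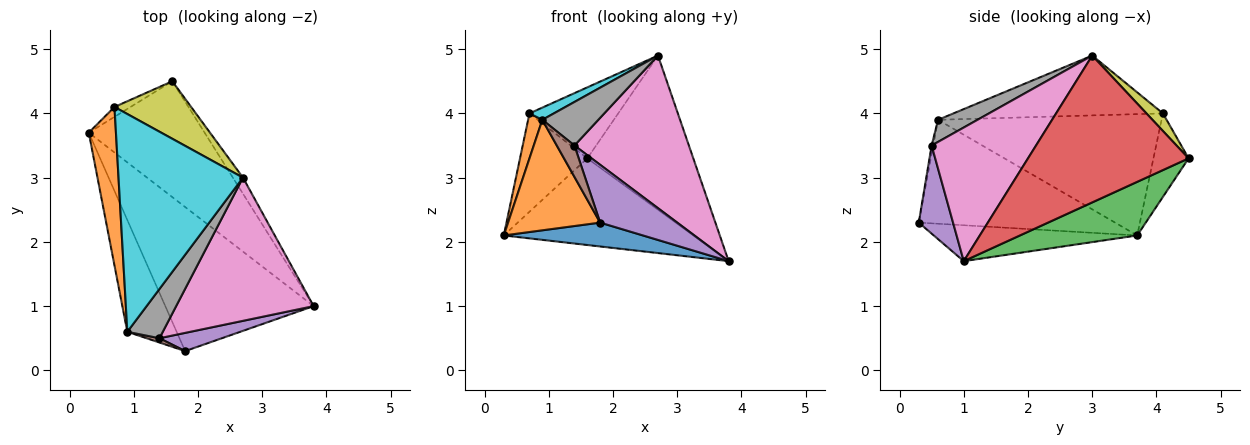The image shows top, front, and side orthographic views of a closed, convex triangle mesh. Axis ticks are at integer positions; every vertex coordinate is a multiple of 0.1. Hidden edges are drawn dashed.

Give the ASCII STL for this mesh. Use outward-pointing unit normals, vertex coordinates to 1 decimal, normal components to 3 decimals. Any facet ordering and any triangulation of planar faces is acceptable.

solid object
 facet normal -0.232 -0.159 -0.960
  outer loop
   vertex 1.8 0.3 2.3
   vertex 0.3 3.7 2.1
   vertex 3.8 1.0 1.7
  endloop
 endfacet
 facet normal -0.832 -0.390 -0.395
  outer loop
   vertex 0.9 0.6 3.9
   vertex 0.3 3.7 2.1
   vertex 1.8 0.3 2.3
  endloop
 endfacet
 facet normal 0.347 0.562 -0.751
  outer loop
   vertex 1.6 4.5 3.3
   vertex 3.8 1.0 1.7
   vertex 0.3 3.7 2.1
  endloop
 endfacet
 facet normal 0.833 0.550 -0.057
  outer loop
   vertex 1.6 4.5 3.3
   vertex 2.7 3.0 4.9
   vertex 3.8 1.0 1.7
  endloop
 endfacet
 facet normal 0.390 -0.878 0.276
  outer loop
   vertex 1.4 0.5 3.5
   vertex 1.8 0.3 2.3
   vertex 3.8 1.0 1.7
  endloop
 endfacet
 facet normal -0.090 -0.987 0.135
  outer loop
   vertex 1.4 0.5 3.5
   vertex 0.9 0.6 3.9
   vertex 1.8 0.3 2.3
  endloop
 endfacet
 facet normal 0.554 -0.607 0.570
  outer loop
   vertex 1.4 0.5 3.5
   vertex 3.8 1.0 1.7
   vertex 2.7 3.0 4.9
  endloop
 endfacet
 facet normal 0.423 -0.600 0.679
  outer loop
   vertex 1.4 0.5 3.5
   vertex 2.7 3.0 4.9
   vertex 0.9 0.6 3.9
  endloop
 endfacet
 facet normal 0.143 0.769 0.623
  outer loop
   vertex 0.7 4.1 4.0
   vertex 2.7 3.0 4.9
   vertex 1.6 4.5 3.3
  endloop
 endfacet
 facet normal -0.433 -0.050 0.900
  outer loop
   vertex 0.7 4.1 4.0
   vertex 0.9 0.6 3.9
   vertex 2.7 3.0 4.9
  endloop
 endfacet
 facet normal -0.461 0.883 -0.089
  outer loop
   vertex 0.7 4.1 4.0
   vertex 1.6 4.5 3.3
   vertex 0.3 3.7 2.1
  endloop
 endfacet
 facet normal -0.974 -0.062 0.218
  outer loop
   vertex 0.7 4.1 4.0
   vertex 0.3 3.7 2.1
   vertex 0.9 0.6 3.9
  endloop
 endfacet
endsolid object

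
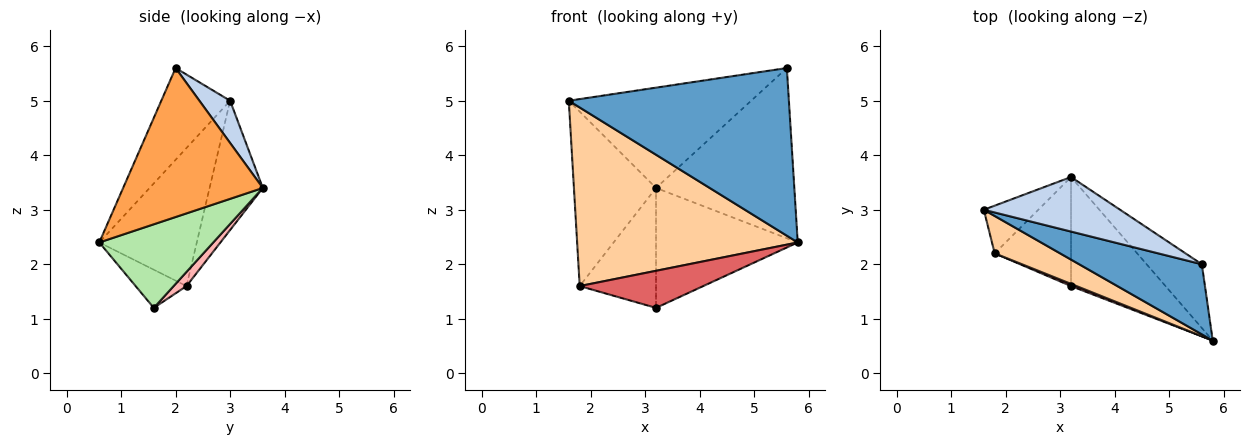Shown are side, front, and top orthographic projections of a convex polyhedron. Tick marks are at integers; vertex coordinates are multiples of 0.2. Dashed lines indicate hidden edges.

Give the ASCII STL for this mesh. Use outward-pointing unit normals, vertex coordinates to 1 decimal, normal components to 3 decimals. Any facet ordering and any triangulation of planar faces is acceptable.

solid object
 facet normal -0.277 -0.886 0.371
  outer loop
   vertex 5.6 2.0 5.6
   vertex 1.6 3.0 5.0
   vertex 5.8 0.6 2.4
  endloop
 endfacet
 facet normal 0.146 0.869 0.472
  outer loop
   vertex 5.6 2.0 5.6
   vertex 3.2 3.6 3.4
   vertex 1.6 3.0 5.0
  endloop
 endfacet
 facet normal 0.687 0.680 -0.255
  outer loop
   vertex 5.6 2.0 5.6
   vertex 5.8 0.6 2.4
   vertex 3.2 3.6 3.4
  endloop
 endfacet
 facet normal -0.397 -0.898 0.188
  outer loop
   vertex 1.8 2.2 1.6
   vertex 5.8 0.6 2.4
   vertex 1.6 3.0 5.0
  endloop
 endfacet
 facet normal -0.530 0.818 -0.224
  outer loop
   vertex 1.8 2.2 1.6
   vertex 1.6 3.0 5.0
   vertex 3.2 3.6 3.4
  endloop
 endfacet
 facet normal 0.511 0.636 -0.578
  outer loop
   vertex 3.2 1.6 1.2
   vertex 3.2 3.6 3.4
   vertex 5.8 0.6 2.4
  endloop
 endfacet
 facet normal -0.380 -0.923 0.054
  outer loop
   vertex 3.2 1.6 1.2
   vertex 5.8 0.6 2.4
   vertex 1.8 2.2 1.6
  endloop
 endfacet
 facet normal 0.124 0.734 -0.667
  outer loop
   vertex 3.2 1.6 1.2
   vertex 1.8 2.2 1.6
   vertex 3.2 3.6 3.4
  endloop
 endfacet
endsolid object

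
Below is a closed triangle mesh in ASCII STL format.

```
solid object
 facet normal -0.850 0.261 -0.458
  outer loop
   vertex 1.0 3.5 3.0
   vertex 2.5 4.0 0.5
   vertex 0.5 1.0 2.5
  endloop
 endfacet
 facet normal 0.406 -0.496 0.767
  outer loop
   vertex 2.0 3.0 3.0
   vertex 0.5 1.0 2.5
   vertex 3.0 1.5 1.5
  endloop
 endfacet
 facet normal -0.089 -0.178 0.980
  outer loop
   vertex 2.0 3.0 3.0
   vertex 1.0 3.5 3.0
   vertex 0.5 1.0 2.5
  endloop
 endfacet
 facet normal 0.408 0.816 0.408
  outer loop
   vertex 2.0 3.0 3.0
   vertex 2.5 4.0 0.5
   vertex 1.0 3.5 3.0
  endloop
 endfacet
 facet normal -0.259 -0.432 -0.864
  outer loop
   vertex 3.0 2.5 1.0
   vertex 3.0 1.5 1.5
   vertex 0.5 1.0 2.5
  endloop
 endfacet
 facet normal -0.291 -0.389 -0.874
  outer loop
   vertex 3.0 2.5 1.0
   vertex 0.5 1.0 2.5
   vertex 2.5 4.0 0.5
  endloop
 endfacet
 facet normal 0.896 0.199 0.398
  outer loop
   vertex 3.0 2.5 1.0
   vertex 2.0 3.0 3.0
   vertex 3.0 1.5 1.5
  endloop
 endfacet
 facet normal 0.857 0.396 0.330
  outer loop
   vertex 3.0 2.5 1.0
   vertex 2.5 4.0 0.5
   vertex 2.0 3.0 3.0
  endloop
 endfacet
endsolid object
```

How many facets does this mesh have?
8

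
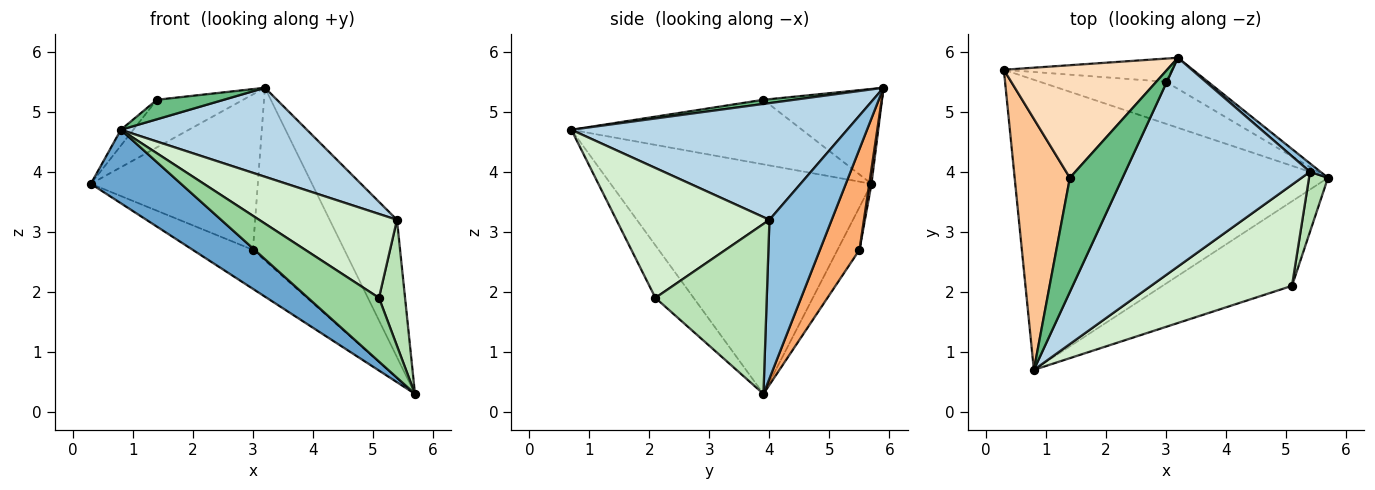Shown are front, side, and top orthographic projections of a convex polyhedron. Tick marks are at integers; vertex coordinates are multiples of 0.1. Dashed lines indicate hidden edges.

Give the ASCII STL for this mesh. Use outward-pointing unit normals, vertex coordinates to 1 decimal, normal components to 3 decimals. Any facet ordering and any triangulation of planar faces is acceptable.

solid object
 facet normal -0.579 -0.200 -0.790
  outer loop
   vertex 0.8 0.7 4.7
   vertex 0.3 5.7 3.8
   vertex 5.7 3.9 0.3
  endloop
 endfacet
 facet normal 0.678 0.733 0.045
  outer loop
   vertex 5.4 4.0 3.2
   vertex 5.7 3.9 0.3
   vertex 3.2 5.9 5.4
  endloop
 endfacet
 facet normal 0.503 -0.339 0.795
  outer loop
   vertex 5.4 4.0 3.2
   vertex 3.2 5.9 5.4
   vertex 0.8 0.7 4.7
  endloop
 endfacet
 facet normal -0.241 0.660 -0.711
  outer loop
   vertex 3.0 5.5 2.7
   vertex 5.7 3.9 0.3
   vertex 0.3 5.7 3.8
  endloop
 endfacet
 facet normal 0.013 0.989 -0.147
  outer loop
   vertex 3.0 5.5 2.7
   vertex 0.3 5.7 3.8
   vertex 3.2 5.9 5.4
  endloop
 endfacet
 facet normal 0.392 0.906 -0.163
  outer loop
   vertex 3.0 5.5 2.7
   vertex 3.2 5.9 5.4
   vertex 5.7 3.9 0.3
  endloop
 endfacet
 facet normal -0.759 0.041 0.649
  outer loop
   vertex 1.4 3.9 5.2
   vertex 0.3 5.7 3.8
   vertex 0.8 0.7 4.7
  endloop
 endfacet
 facet normal -0.472 0.343 0.812
  outer loop
   vertex 1.4 3.9 5.2
   vertex 3.2 5.9 5.4
   vertex 0.3 5.7 3.8
  endloop
 endfacet
 facet normal 0.078 -0.168 0.983
  outer loop
   vertex 1.4 3.9 5.2
   vertex 0.8 0.7 4.7
   vertex 3.2 5.9 5.4
  endloop
 endfacet
 facet normal -0.308 -0.573 -0.760
  outer loop
   vertex 5.1 2.1 1.9
   vertex 0.8 0.7 4.7
   vertex 5.7 3.9 0.3
  endloop
 endfacet
 facet normal 0.968 -0.227 0.108
  outer loop
   vertex 5.1 2.1 1.9
   vertex 5.7 3.9 0.3
   vertex 5.4 4.0 3.2
  endloop
 endfacet
 facet normal 0.578 -0.521 0.628
  outer loop
   vertex 5.1 2.1 1.9
   vertex 5.4 4.0 3.2
   vertex 0.8 0.7 4.7
  endloop
 endfacet
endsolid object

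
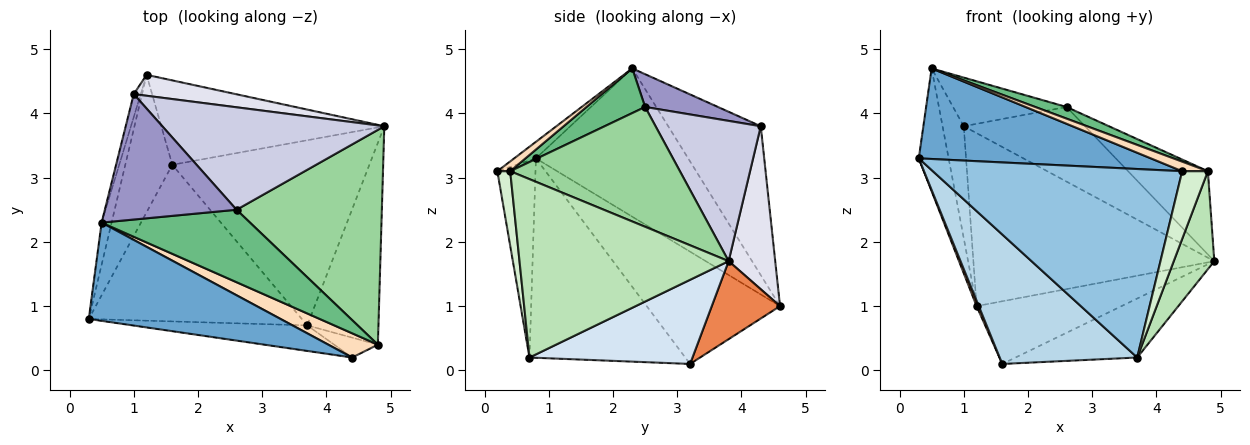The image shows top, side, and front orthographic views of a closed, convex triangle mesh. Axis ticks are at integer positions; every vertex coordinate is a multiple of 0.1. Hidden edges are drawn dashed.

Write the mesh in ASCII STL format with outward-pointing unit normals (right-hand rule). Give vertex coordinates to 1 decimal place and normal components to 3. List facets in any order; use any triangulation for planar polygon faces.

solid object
 facet normal -0.063 -0.676 0.734
  outer loop
   vertex 0.5 2.3 4.7
   vertex 0.3 0.8 3.3
   vertex 4.4 0.2 3.1
  endloop
 endfacet
 facet normal -0.150 -0.980 -0.133
  outer loop
   vertex 3.7 0.7 0.2
   vertex 4.4 0.2 3.1
   vertex 0.3 0.8 3.3
  endloop
 endfacet
 facet normal -0.585 -0.517 -0.625
  outer loop
   vertex 3.7 0.7 0.2
   vertex 0.3 0.8 3.3
   vertex 1.6 3.2 0.1
  endloop
 endfacet
 facet normal 0.377 0.281 -0.883
  outer loop
   vertex 3.7 0.7 0.2
   vertex 1.6 3.2 0.1
   vertex 4.9 3.8 1.7
  endloop
 endfacet
 facet normal 0.270 0.574 -0.773
  outer loop
   vertex 1.2 4.6 1.0
   vertex 4.9 3.8 1.7
   vertex 1.6 3.2 0.1
  endloop
 endfacet
 facet normal -0.922 -0.015 -0.386
  outer loop
   vertex 1.2 4.6 1.0
   vertex 1.6 3.2 0.1
   vertex 0.3 0.8 3.3
  endloop
 endfacet
 facet normal -0.979 0.192 -0.066
  outer loop
   vertex 1.2 4.6 1.0
   vertex 0.3 0.8 3.3
   vertex 0.5 2.3 4.7
  endloop
 endfacet
 facet normal 0.181 -0.361 0.915
  outer loop
   vertex 4.8 0.4 3.1
   vertex 0.5 2.3 4.7
   vertex 4.4 0.2 3.1
  endloop
 endfacet
 facet normal 0.285 -0.152 0.946
  outer loop
   vertex 4.8 0.4 3.1
   vertex 2.6 2.5 4.1
   vertex 0.5 2.3 4.7
  endloop
 endfacet
 facet normal 0.609 0.286 0.739
  outer loop
   vertex 4.8 0.4 3.1
   vertex 4.9 3.8 1.7
   vertex 2.6 2.5 4.1
  endloop
 endfacet
 facet normal 0.914 -0.177 -0.365
  outer loop
   vertex 4.8 0.4 3.1
   vertex 3.7 0.7 0.2
   vertex 4.9 3.8 1.7
  endloop
 endfacet
 facet normal 0.433 -0.865 -0.254
  outer loop
   vertex 4.8 0.4 3.1
   vertex 4.4 0.2 3.1
   vertex 3.7 0.7 0.2
  endloop
 endfacet
 facet normal 0.226 0.352 0.908
  outer loop
   vertex 1.0 4.3 3.8
   vertex 0.5 2.3 4.7
   vertex 2.6 2.5 4.1
  endloop
 endfacet
 facet normal -0.974 0.223 -0.046
  outer loop
   vertex 1.0 4.3 3.8
   vertex 1.2 4.6 1.0
   vertex 0.5 2.3 4.7
  endloop
 endfacet
 facet normal 0.455 0.524 0.720
  outer loop
   vertex 1.0 4.3 3.8
   vertex 2.6 2.5 4.1
   vertex 4.9 3.8 1.7
  endloop
 endfacet
 facet normal 0.188 0.975 0.118
  outer loop
   vertex 1.0 4.3 3.8
   vertex 4.9 3.8 1.7
   vertex 1.2 4.6 1.0
  endloop
 endfacet
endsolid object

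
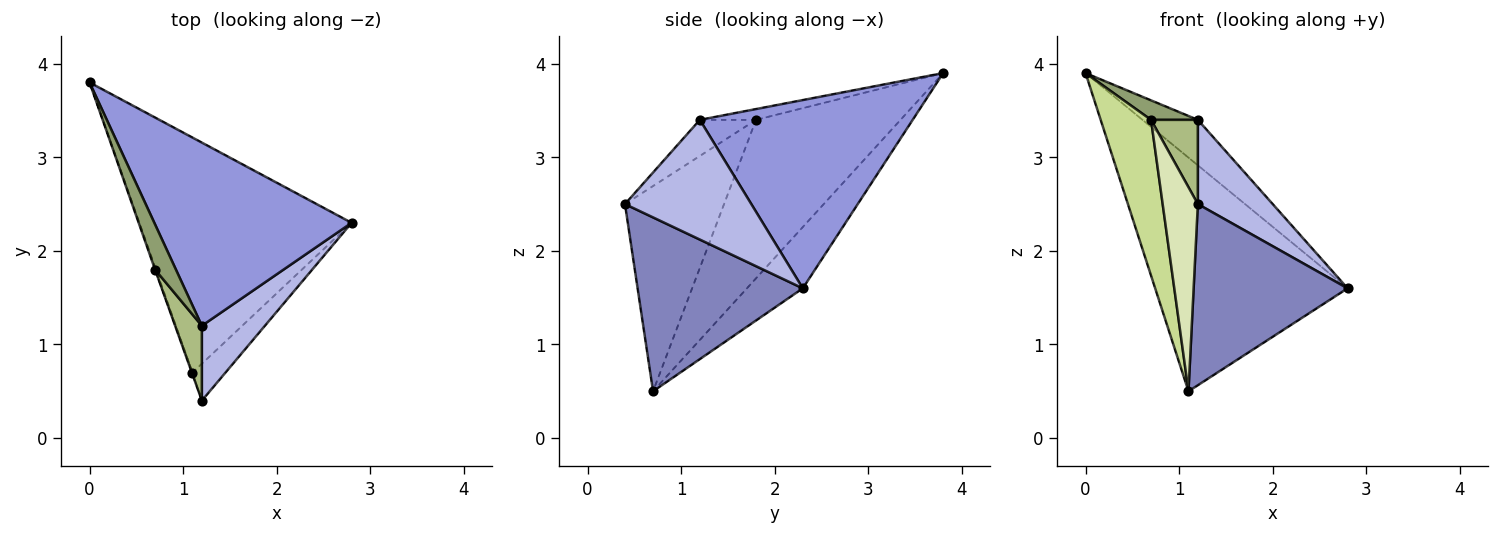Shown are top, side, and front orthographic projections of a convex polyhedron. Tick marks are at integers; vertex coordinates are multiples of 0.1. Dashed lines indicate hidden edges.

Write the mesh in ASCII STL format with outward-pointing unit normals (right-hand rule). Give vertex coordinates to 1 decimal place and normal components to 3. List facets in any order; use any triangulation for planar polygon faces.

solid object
 facet normal -0.201 0.691 -0.695
  outer loop
   vertex 1.1 0.7 0.5
   vertex 0.0 3.8 3.9
   vertex 2.8 2.3 1.6
  endloop
 endfacet
 facet normal 0.725 -0.675 -0.138
  outer loop
   vertex 1.1 0.7 0.5
   vertex 2.8 2.3 1.6
   vertex 1.2 0.4 2.5
  endloop
 endfacet
 facet normal 0.680 0.177 0.712
  outer loop
   vertex 1.2 1.2 3.4
   vertex 2.8 2.3 1.6
   vertex 0.0 3.8 3.9
  endloop
 endfacet
 facet normal 0.784 -0.464 0.413
  outer loop
   vertex 1.2 1.2 3.4
   vertex 1.2 0.4 2.5
   vertex 2.8 2.3 1.6
  endloop
 endfacet
 facet normal -0.429 -0.358 0.830
  outer loop
   vertex 0.7 1.8 3.4
   vertex 1.2 1.2 3.4
   vertex 0.0 3.8 3.9
  endloop
 endfacet
 facet normal -0.668 -0.556 0.495
  outer loop
   vertex 0.7 1.8 3.4
   vertex 1.2 0.4 2.5
   vertex 1.2 1.2 3.4
  endloop
 endfacet
 facet normal -0.944 -0.329 -0.005
  outer loop
   vertex 0.7 1.8 3.4
   vertex 0.0 3.8 3.9
   vertex 1.1 0.7 0.5
  endloop
 endfacet
 facet normal -0.942 -0.335 -0.003
  outer loop
   vertex 0.7 1.8 3.4
   vertex 1.1 0.7 0.5
   vertex 1.2 0.4 2.5
  endloop
 endfacet
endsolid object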